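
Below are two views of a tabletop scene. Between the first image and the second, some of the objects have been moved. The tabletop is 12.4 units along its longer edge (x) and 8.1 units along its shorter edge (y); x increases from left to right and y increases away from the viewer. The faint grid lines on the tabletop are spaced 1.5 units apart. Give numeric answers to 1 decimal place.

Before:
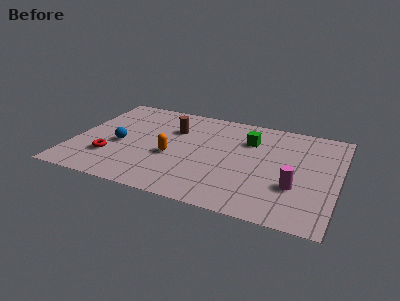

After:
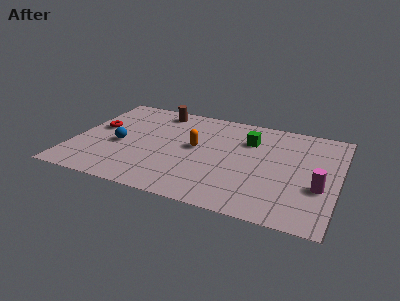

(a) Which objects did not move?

the green cube and the blue sphere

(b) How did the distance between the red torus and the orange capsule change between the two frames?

+1.7

They were about 3.0 units apart before and 4.7 after — 1.7 units further apart.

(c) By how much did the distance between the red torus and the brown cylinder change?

-0.7

Before: roughly 4.2 units apart; after: 3.5. That's 0.7 units closer together.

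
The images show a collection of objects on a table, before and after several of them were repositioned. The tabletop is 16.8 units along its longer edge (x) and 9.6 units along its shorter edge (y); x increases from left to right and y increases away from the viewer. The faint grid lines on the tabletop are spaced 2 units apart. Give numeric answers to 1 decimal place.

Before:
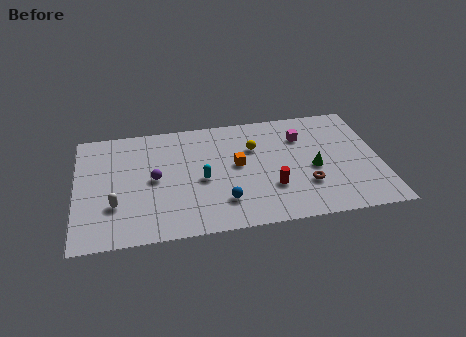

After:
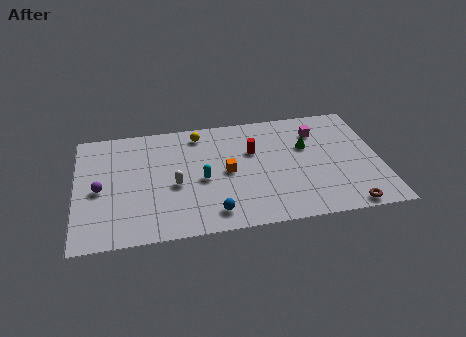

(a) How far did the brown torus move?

3.0

From (12.6, 2.9) to (14.7, 0.8), the brown torus covered √(2.1² + 2.1²) ≈ 3.0 units.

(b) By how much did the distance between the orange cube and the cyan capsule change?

-0.7

The distance was about 2.2 in the first image and 1.5 in the second, so they moved 0.7 units closer together.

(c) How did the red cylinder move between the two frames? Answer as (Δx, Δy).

(-0.9, 3.2)

The red cylinder was at about (10.7, 3.0) and moved to about (9.8, 6.2).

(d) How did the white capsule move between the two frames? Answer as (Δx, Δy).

(3.3, 1.1)

The white capsule started near (2.1, 3.0) and ended near (5.4, 4.1).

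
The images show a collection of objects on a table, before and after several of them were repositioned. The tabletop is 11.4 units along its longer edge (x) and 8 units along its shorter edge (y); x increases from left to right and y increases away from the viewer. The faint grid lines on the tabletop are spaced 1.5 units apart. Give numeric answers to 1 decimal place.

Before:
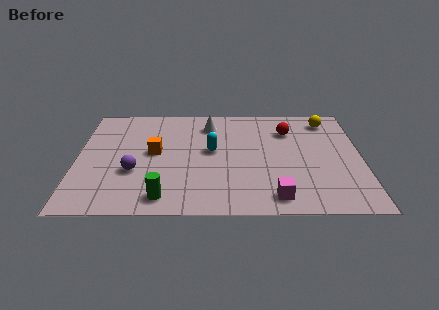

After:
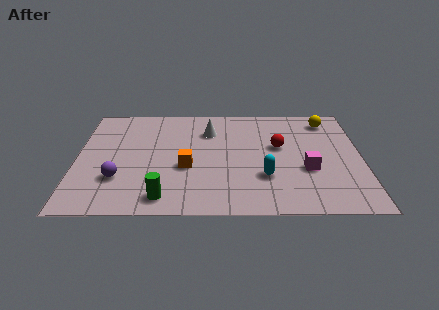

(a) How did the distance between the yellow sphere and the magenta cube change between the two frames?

-2.2

The distance was about 6.0 in the first image and 3.8 in the second, so they moved 2.2 units closer together.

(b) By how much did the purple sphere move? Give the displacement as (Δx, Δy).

(-0.6, -0.5)

From the two frames, the purple sphere sits at roughly (2.3, 2.9) before and (1.7, 2.4) after.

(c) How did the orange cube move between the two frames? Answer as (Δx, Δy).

(1.3, -1.1)

The orange cube started near (3.1, 4.3) and ended near (4.4, 3.2).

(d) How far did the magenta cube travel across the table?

2.3

The magenta cube was near (7.9, 1.1) before and (9.2, 3.0) after, so it travelled √(1.3² + 1.9²) ≈ 2.3 units.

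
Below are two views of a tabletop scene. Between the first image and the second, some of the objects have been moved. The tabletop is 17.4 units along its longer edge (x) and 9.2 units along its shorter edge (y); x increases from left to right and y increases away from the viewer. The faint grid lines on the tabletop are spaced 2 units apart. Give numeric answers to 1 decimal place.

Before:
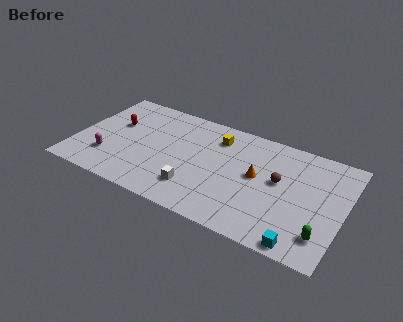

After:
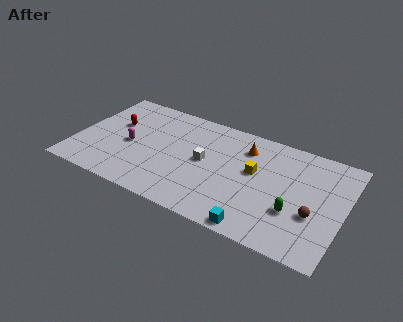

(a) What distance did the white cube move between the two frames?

2.6

The white cube moved from about (8.1, 2.2) to (8.4, 4.8), a distance of √(0.3² + 2.6²) ≈ 2.6.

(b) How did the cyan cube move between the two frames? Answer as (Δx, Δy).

(-2.8, 0.0)

From the two frames, the cyan cube sits at roughly (15.1, 0.8) before and (12.3, 0.8) after.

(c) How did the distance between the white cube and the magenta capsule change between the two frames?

-0.9

They were about 5.8 units apart before and 4.9 after — 0.9 units closer together.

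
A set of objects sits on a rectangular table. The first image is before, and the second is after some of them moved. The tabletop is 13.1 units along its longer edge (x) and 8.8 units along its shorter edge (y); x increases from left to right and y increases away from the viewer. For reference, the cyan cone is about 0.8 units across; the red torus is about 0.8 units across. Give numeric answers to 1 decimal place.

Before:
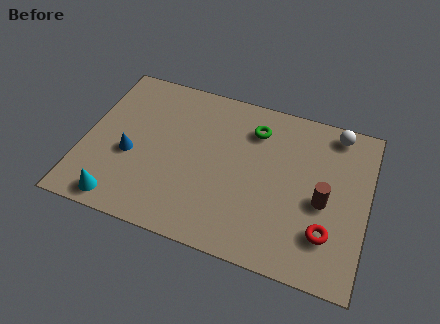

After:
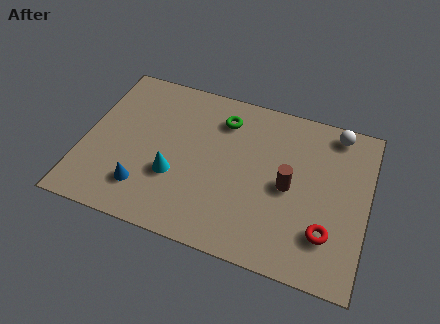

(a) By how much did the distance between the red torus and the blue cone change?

-0.9

They were about 9.3 units apart before and 8.4 after — 0.9 units closer together.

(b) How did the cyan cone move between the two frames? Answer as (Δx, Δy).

(2.3, 2.1)

From the two frames, the cyan cone sits at roughly (2.0, 1.0) before and (4.3, 3.1) after.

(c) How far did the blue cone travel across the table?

1.8

The blue cone was near (2.2, 3.6) before and (3.0, 2.0) after, so it travelled √(0.8² + 1.6²) ≈ 1.8 units.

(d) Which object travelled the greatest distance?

the cyan cone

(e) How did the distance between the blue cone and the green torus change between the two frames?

-0.5

Before: roughly 6.4 units apart; after: 5.9. That's 0.5 units closer together.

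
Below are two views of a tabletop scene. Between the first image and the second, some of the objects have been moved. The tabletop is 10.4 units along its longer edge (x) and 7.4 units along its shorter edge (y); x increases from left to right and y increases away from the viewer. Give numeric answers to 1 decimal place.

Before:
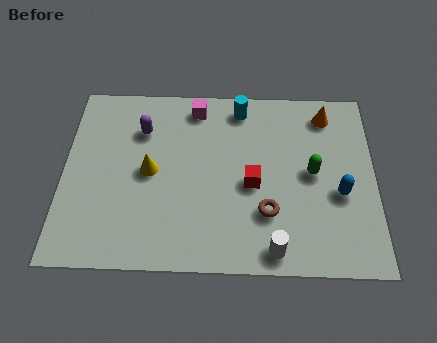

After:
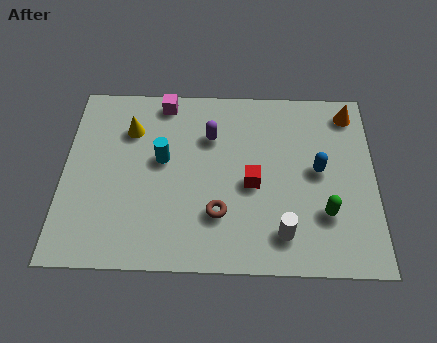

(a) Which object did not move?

the red cube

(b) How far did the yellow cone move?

1.8

The yellow cone was near (2.9, 3.7) before and (2.2, 5.4) after, so it travelled √(0.7² + 1.7²) ≈ 1.8 units.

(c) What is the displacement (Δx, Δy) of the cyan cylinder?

(-2.6, -2.2)

The cyan cylinder was at about (5.9, 6.4) and moved to about (3.3, 4.2).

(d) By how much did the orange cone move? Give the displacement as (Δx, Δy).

(0.8, 0.1)

The orange cone was at about (8.8, 6.2) and moved to about (9.6, 6.3).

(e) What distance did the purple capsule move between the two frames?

2.3

From (2.6, 5.4) to (4.9, 5.2), the purple capsule covered √(2.3² + 0.2²) ≈ 2.3 units.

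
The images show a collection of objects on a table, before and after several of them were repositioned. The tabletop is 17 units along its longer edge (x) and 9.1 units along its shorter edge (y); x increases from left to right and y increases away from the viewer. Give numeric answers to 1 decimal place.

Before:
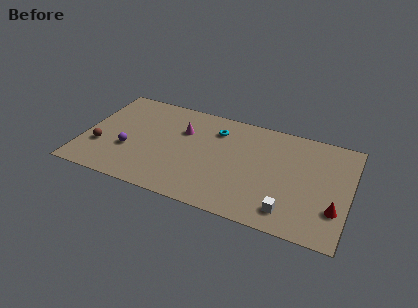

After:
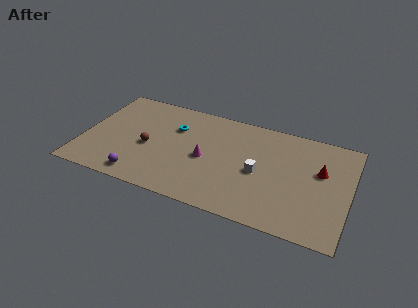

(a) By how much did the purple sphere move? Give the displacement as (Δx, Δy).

(1.0, -2.1)

From the two frames, the purple sphere sits at roughly (3.0, 3.3) before and (4.0, 1.2) after.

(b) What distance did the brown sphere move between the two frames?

3.2

The brown sphere moved from about (1.2, 3.0) to (4.2, 4.0), a distance of √(3.0² + 1.0²) ≈ 3.2.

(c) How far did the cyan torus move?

2.7

The cyan torus was near (8.3, 7.0) before and (5.7, 6.3) after, so it travelled √(2.6² + 0.7²) ≈ 2.7 units.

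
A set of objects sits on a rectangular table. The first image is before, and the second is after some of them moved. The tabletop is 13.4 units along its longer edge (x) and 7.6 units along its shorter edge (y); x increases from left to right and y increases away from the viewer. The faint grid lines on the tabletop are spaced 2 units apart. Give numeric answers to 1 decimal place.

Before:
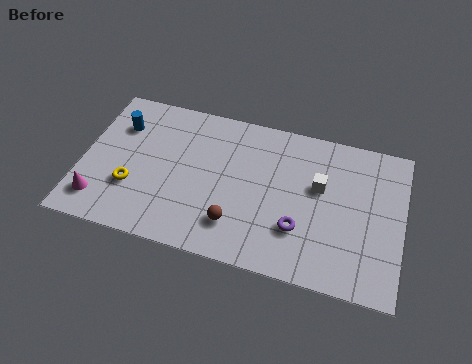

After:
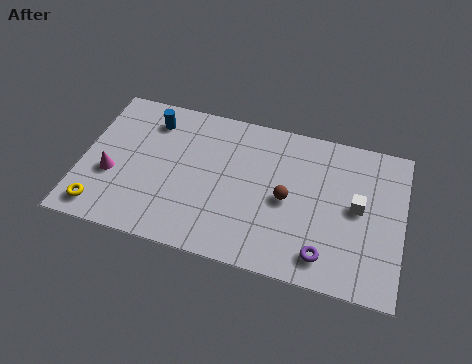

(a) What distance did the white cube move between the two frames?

1.7

The white cube was near (9.9, 4.6) before and (11.5, 4.0) after, so it travelled √(1.6² + 0.6²) ≈ 1.7 units.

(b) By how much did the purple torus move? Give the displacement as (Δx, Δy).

(1.1, -1.0)

From the two frames, the purple torus sits at roughly (9.2, 2.3) before and (10.3, 1.3) after.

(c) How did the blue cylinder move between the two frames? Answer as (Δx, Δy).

(1.3, 0.6)

From the two frames, the blue cylinder sits at roughly (1.4, 5.5) before and (2.7, 6.1) after.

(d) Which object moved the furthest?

the brown sphere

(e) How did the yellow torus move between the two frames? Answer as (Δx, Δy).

(-1.2, -1.4)

From the two frames, the yellow torus sits at roughly (2.2, 2.5) before and (1.0, 1.1) after.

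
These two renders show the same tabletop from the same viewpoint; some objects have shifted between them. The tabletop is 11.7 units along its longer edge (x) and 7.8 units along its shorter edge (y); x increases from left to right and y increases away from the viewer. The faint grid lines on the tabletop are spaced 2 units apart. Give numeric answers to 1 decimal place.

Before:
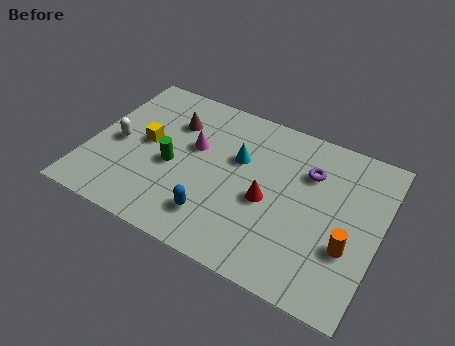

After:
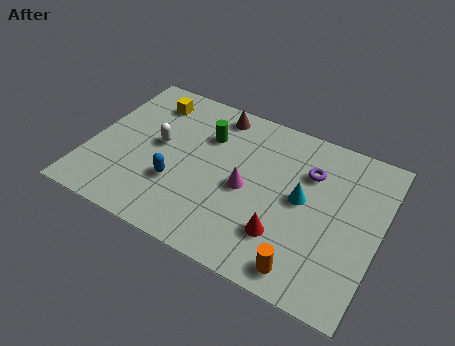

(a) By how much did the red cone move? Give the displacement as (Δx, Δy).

(0.8, -1.3)

The red cone was at about (7.3, 3.4) and moved to about (8.1, 2.1).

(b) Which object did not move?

the purple torus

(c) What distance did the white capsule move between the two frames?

1.7

From (1.1, 3.6) to (2.7, 4.2), the white capsule covered √(1.6² + 0.6²) ≈ 1.7 units.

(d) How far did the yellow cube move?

2.2

From (2.2, 4.1) to (2.0, 6.3), the yellow cube covered √(0.2² + 2.2²) ≈ 2.2 units.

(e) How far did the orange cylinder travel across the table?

2.3

The orange cylinder was near (10.6, 2.7) before and (9.1, 1.0) after, so it travelled √(1.5² + 1.7²) ≈ 2.3 units.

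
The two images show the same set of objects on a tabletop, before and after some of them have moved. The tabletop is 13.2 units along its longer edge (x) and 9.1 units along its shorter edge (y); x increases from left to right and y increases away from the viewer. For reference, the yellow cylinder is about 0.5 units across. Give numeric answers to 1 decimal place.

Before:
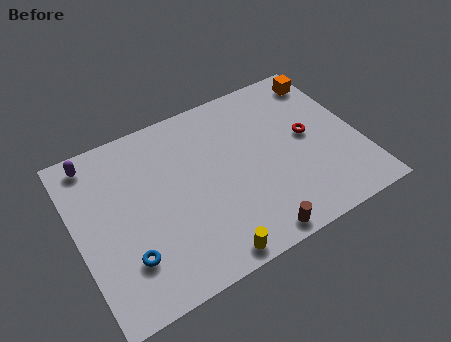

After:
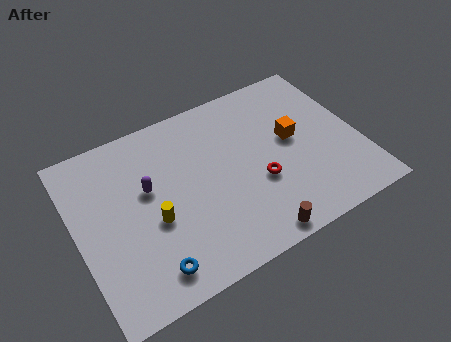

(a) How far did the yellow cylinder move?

3.6

The yellow cylinder moved from about (5.5, 0.8) to (3.4, 3.7), a distance of √(2.1² + 2.9²) ≈ 3.6.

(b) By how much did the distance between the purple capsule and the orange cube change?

-4.3

The distance was about 11.1 in the first image and 6.8 in the second, so they moved 4.3 units closer together.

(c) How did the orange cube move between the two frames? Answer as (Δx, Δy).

(-2.1, -2.7)

From the two frames, the orange cube sits at roughly (12.3, 7.7) before and (10.2, 5.0) after.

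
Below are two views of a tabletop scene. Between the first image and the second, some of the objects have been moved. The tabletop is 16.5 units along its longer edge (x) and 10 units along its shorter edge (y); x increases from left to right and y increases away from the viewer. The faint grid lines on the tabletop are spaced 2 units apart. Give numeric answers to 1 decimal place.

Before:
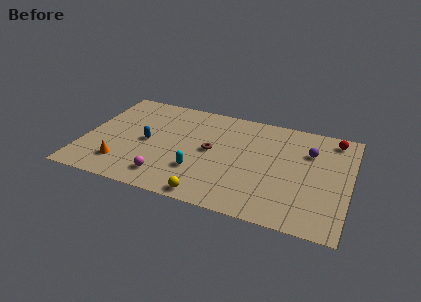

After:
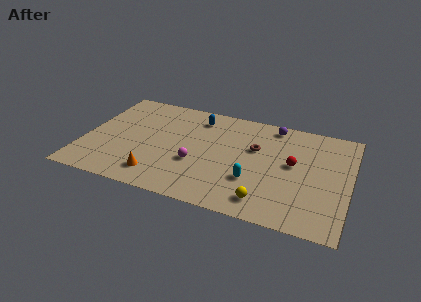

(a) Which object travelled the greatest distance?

the blue capsule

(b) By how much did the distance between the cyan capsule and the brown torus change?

+0.8

The distance was about 2.3 in the first image and 3.1 in the second, so they moved 0.8 units further apart.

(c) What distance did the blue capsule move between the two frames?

4.5

The blue capsule moved from about (3.9, 4.8) to (6.8, 8.2), a distance of √(2.9² + 3.4²) ≈ 4.5.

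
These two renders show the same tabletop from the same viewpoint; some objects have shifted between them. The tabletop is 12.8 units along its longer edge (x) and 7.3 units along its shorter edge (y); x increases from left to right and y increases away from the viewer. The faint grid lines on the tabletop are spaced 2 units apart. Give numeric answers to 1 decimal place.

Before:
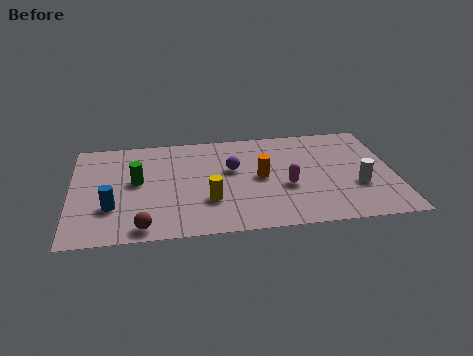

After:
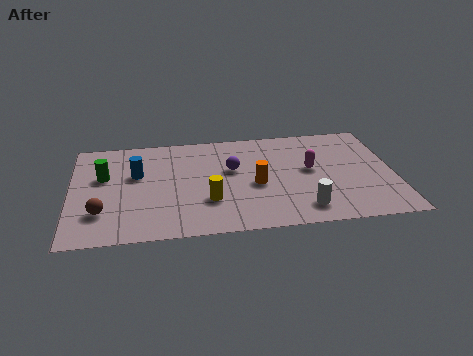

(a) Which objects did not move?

the purple sphere and the yellow cylinder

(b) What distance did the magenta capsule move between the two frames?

1.5

The magenta capsule moved from about (8.5, 2.9) to (9.5, 4.0), a distance of √(1.0² + 1.1²) ≈ 1.5.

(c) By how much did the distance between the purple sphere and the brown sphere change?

+0.6

Before: roughly 5.1 units apart; after: 5.7. That's 0.6 units further apart.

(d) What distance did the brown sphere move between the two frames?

2.0

The brown sphere was near (2.8, 0.8) before and (1.2, 2.0) after, so it travelled √(1.6² + 1.2²) ≈ 2.0 units.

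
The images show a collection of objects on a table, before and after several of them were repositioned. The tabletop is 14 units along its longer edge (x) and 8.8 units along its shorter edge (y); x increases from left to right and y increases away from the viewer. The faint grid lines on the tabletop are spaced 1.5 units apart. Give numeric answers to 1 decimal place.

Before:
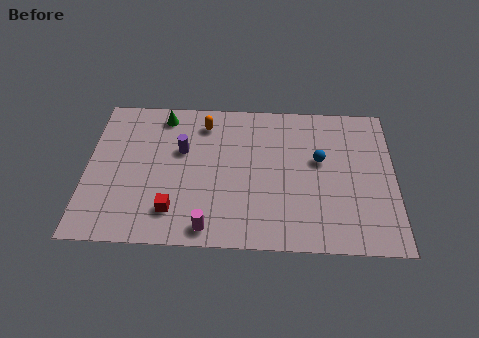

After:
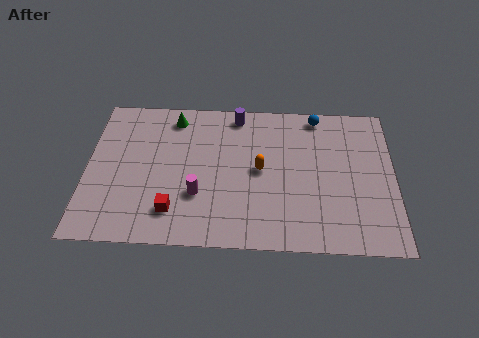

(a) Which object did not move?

the red cube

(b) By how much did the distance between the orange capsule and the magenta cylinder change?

-3.0

They were about 6.2 units apart before and 3.2 after — 3.0 units closer together.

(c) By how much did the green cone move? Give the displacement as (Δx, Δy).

(0.5, -0.1)

The green cone was at about (3.4, 7.6) and moved to about (3.9, 7.5).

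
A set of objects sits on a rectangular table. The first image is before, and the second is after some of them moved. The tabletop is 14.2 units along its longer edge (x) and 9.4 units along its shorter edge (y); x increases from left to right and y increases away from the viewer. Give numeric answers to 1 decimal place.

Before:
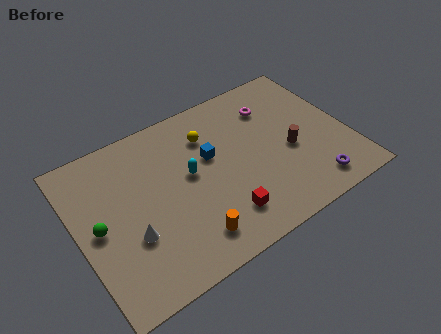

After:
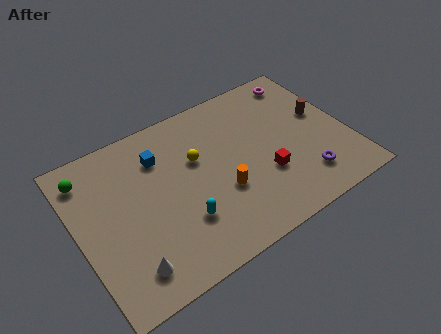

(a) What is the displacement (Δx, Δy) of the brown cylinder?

(2.0, 1.4)

The brown cylinder started near (11.1, 4.0) and ended near (13.1, 5.4).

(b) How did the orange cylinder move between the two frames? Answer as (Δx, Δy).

(2.0, 1.7)

From the two frames, the orange cylinder sits at roughly (5.3, 1.7) before and (7.3, 3.4) after.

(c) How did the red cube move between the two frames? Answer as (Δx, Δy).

(2.5, 1.2)

The red cube was at about (7.1, 2.0) and moved to about (9.6, 3.2).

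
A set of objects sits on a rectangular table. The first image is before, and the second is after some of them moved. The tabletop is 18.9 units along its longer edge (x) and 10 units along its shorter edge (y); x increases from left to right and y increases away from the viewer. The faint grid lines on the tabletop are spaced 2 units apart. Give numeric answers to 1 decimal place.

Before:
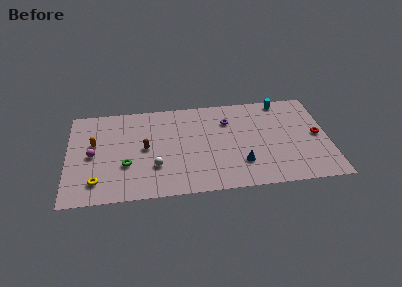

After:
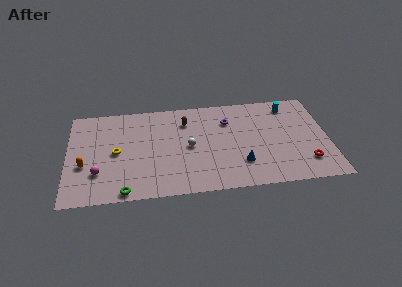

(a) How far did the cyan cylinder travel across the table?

0.8

From (15.7, 9.0) to (16.2, 8.4), the cyan cylinder covered √(0.5² + 0.6²) ≈ 0.8 units.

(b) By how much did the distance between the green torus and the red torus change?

-0.8

They were about 14.0 units apart before and 13.2 after — 0.8 units closer together.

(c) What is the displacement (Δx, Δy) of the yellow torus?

(1.4, 2.9)

From the two frames, the yellow torus sits at roughly (2.1, 2.0) before and (3.5, 4.9) after.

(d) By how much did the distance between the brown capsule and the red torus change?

-2.4

Before: roughly 12.5 units apart; after: 10.1. That's 2.4 units closer together.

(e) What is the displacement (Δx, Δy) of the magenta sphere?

(0.4, -1.9)

The magenta sphere started near (1.8, 4.8) and ended near (2.2, 2.9).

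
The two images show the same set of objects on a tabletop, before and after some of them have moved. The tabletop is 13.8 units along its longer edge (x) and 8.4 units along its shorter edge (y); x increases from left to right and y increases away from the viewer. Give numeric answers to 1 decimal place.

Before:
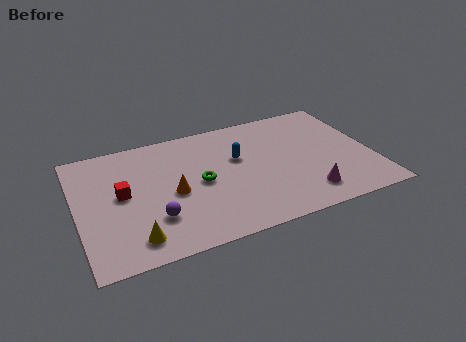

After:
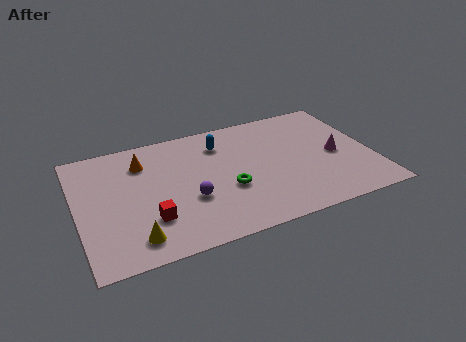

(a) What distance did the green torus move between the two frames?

1.5

The green torus moved from about (5.7, 4.1) to (6.9, 3.2), a distance of √(1.2² + 0.9²) ≈ 1.5.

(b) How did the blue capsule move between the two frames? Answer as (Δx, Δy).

(-0.7, 1.3)

The blue capsule started near (7.6, 5.2) and ended near (6.9, 6.5).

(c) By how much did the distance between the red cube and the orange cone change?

+1.6

Before: roughly 2.4 units apart; after: 4.0. That's 1.6 units further apart.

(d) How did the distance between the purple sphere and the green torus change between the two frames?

-1.1

The distance was about 2.9 in the first image and 1.8 in the second, so they moved 1.1 units closer together.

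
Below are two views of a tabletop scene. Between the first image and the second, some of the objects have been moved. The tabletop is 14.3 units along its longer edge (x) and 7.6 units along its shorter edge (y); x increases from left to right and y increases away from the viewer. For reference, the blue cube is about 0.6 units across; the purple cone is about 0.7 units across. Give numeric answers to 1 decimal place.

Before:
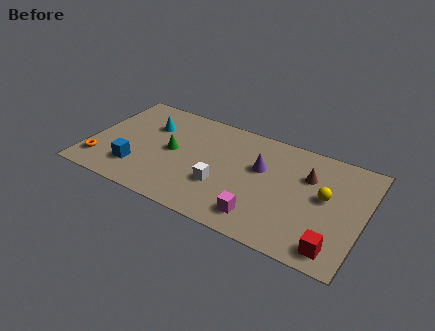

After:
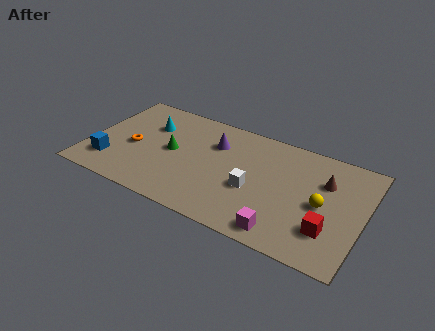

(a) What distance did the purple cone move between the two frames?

2.6

From (8.9, 4.7) to (6.4, 5.4), the purple cone covered √(2.5² + 0.7²) ≈ 2.6 units.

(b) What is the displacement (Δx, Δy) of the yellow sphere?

(-0.1, -0.6)

From the two frames, the yellow sphere sits at roughly (12.3, 4.2) before and (12.2, 3.6) after.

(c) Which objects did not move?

the green cone and the cyan cone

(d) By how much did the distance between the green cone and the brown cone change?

+0.9

Before: roughly 7.1 units apart; after: 8.0. That's 0.9 units further apart.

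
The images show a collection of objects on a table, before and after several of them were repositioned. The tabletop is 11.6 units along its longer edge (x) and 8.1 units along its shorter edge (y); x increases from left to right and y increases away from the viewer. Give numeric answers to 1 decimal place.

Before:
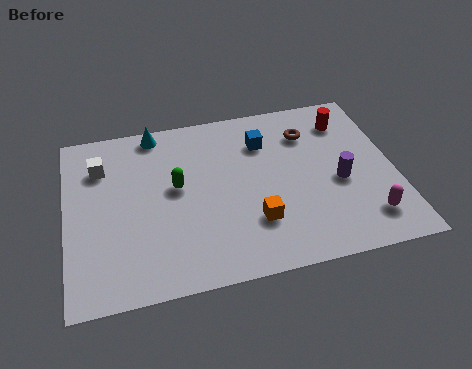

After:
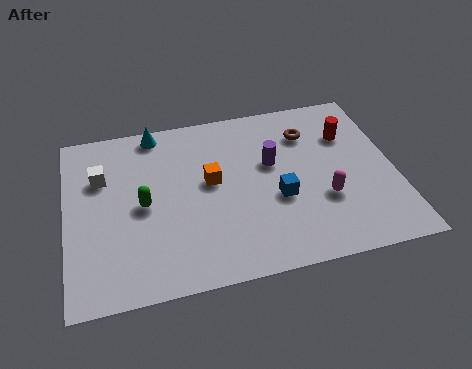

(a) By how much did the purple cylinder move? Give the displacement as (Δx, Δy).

(-2.3, 1.4)

The purple cylinder was at about (9.6, 3.5) and moved to about (7.3, 4.9).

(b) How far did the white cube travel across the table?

0.5

From (1.3, 6.0) to (1.3, 5.5), the white cube covered √(0.0² + 0.5²) ≈ 0.5 units.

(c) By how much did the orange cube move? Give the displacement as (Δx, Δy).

(-1.4, 2.2)

From the two frames, the orange cube sits at roughly (6.5, 2.3) before and (5.1, 4.5) after.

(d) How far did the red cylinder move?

0.7

The red cylinder was near (10.1, 6.4) before and (10.1, 5.7) after, so it travelled √(0.0² + 0.7²) ≈ 0.7 units.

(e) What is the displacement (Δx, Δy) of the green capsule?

(-1.2, -0.6)

The green capsule was at about (3.9, 4.5) and moved to about (2.7, 3.9).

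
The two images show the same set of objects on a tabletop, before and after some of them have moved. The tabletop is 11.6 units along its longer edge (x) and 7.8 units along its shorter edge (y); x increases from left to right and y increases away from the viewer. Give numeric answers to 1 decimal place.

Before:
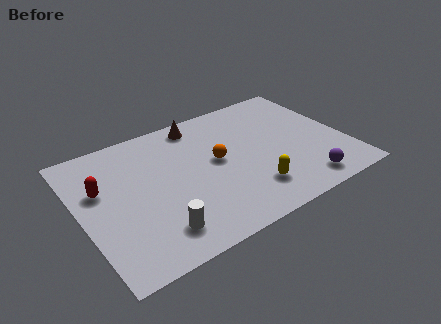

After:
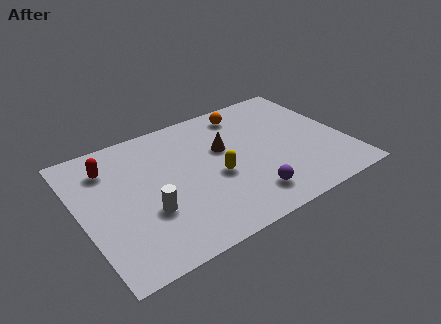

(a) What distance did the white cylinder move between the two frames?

1.2

The white cylinder was near (2.9, 1.5) before and (2.7, 2.7) after, so it travelled √(0.2² + 1.2²) ≈ 1.2 units.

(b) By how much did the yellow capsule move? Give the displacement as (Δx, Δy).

(-1.3, 1.5)

From the two frames, the yellow capsule sits at roughly (7.1, 1.8) before and (5.8, 3.3) after.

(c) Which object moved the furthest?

the orange sphere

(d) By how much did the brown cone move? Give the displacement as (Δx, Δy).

(0.8, -2.0)

From the two frames, the brown cone sits at roughly (5.6, 6.8) before and (6.4, 4.8) after.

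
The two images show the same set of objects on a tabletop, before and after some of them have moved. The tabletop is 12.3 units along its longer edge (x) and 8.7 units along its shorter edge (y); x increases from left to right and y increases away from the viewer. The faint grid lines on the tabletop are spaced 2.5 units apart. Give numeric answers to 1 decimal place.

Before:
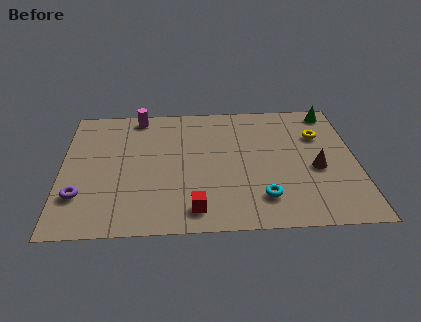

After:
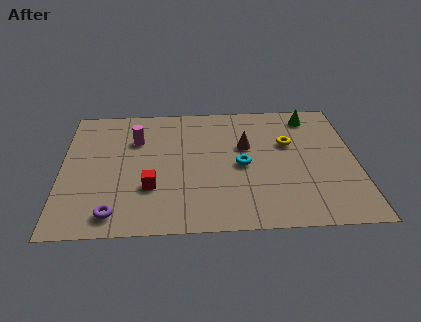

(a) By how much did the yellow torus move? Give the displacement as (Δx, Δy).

(-1.3, -0.5)

The yellow torus was at about (10.8, 6.0) and moved to about (9.5, 5.5).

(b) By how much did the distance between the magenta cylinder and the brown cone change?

-3.8

They were about 8.5 units apart before and 4.7 after — 3.8 units closer together.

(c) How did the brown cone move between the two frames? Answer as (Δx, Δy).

(-2.9, 1.7)

From the two frames, the brown cone sits at roughly (10.6, 3.7) before and (7.7, 5.4) after.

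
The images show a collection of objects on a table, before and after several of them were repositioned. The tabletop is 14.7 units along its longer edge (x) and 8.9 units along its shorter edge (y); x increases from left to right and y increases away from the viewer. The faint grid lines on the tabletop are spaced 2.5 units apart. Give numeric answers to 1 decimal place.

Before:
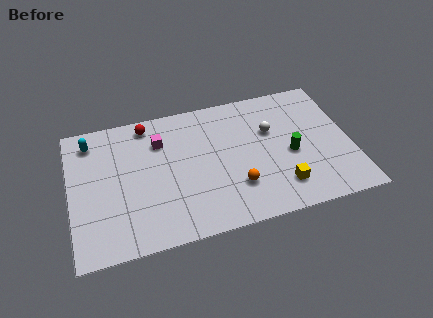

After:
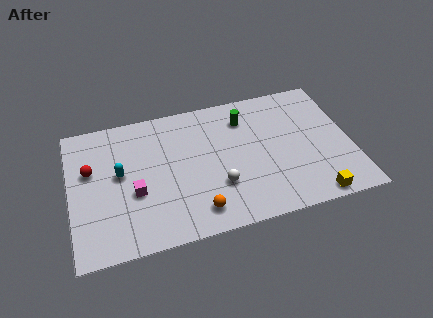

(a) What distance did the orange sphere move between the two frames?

2.3

The orange sphere moved from about (8.5, 2.5) to (6.4, 1.5), a distance of √(2.1² + 1.0²) ≈ 2.3.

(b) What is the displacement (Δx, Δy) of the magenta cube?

(-1.5, -3.0)

From the two frames, the magenta cube sits at roughly (4.8, 6.5) before and (3.3, 3.5) after.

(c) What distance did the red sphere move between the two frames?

3.9

The red sphere was near (4.2, 7.8) before and (1.1, 5.5) after, so it travelled √(3.1² + 2.3²) ≈ 3.9 units.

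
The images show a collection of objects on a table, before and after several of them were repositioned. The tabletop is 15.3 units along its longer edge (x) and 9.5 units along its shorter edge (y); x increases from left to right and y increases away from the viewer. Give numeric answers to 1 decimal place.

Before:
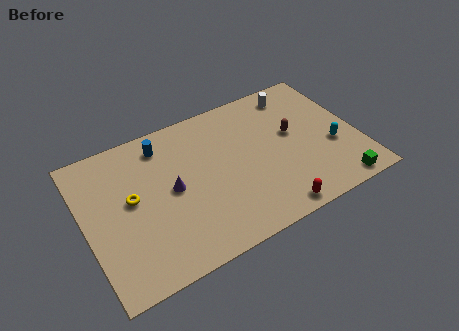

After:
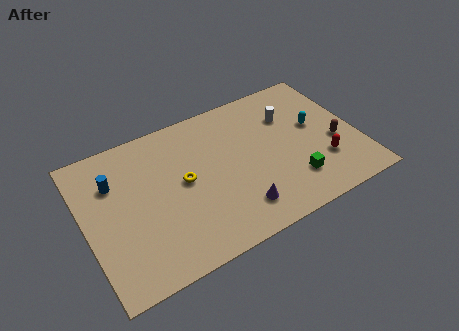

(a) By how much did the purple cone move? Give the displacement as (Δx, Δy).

(3.3, -2.9)

From the two frames, the purple cone sits at roughly (4.8, 4.8) before and (8.1, 1.9) after.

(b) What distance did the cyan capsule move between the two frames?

1.9

From (13.8, 3.6) to (13.1, 5.4), the cyan capsule covered √(0.7² + 1.8²) ≈ 1.9 units.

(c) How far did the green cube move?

2.7

From (13.6, 0.9) to (11.3, 2.3), the green cube covered √(2.3² + 1.4²) ≈ 2.7 units.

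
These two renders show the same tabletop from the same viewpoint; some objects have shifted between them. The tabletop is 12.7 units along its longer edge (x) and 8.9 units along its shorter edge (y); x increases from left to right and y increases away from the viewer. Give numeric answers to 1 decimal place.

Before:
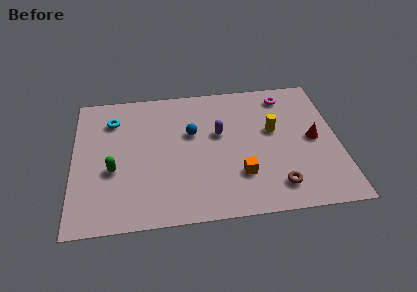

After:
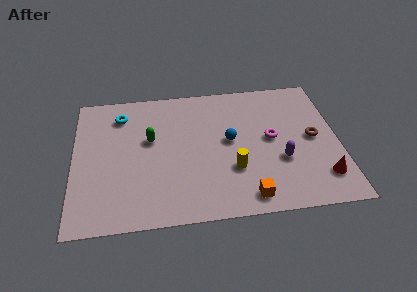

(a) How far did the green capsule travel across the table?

2.5

The green capsule moved from about (1.9, 3.5) to (3.7, 5.3), a distance of √(1.8² + 1.8²) ≈ 2.5.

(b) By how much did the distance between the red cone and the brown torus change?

-0.8

They were about 3.4 units apart before and 2.6 after — 0.8 units closer together.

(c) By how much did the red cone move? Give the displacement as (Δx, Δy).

(0.3, -2.5)

The red cone started near (11.5, 4.4) and ended near (11.8, 1.9).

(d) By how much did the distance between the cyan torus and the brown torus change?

+0.3

The distance was about 9.3 in the first image and 9.6 in the second, so they moved 0.3 units further apart.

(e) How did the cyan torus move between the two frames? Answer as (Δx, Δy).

(0.4, 0.3)

The cyan torus started near (1.9, 6.8) and ended near (2.3, 7.1).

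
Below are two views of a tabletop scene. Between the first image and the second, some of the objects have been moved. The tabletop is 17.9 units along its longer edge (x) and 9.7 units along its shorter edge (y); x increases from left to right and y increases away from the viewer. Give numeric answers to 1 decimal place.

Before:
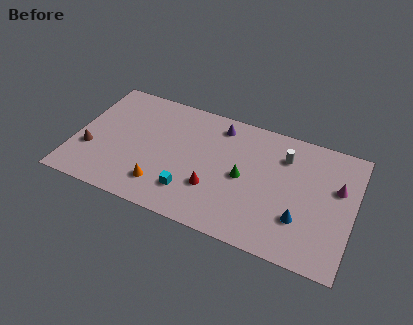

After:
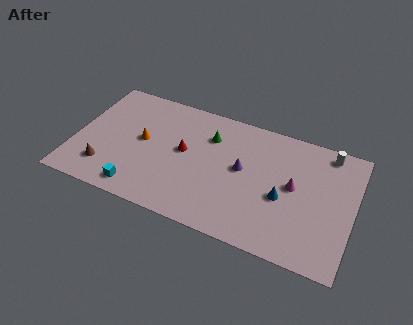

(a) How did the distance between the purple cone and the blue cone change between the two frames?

-4.8

They were about 7.8 units apart before and 3.0 after — 4.8 units closer together.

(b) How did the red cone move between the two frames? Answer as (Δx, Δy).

(-2.1, 2.2)

The red cone started near (9.1, 3.1) and ended near (7.0, 5.3).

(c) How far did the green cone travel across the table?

3.4

The green cone was near (10.9, 4.7) before and (8.5, 7.1) after, so it travelled √(2.4² + 2.4²) ≈ 3.4 units.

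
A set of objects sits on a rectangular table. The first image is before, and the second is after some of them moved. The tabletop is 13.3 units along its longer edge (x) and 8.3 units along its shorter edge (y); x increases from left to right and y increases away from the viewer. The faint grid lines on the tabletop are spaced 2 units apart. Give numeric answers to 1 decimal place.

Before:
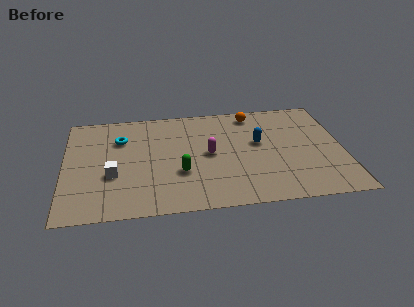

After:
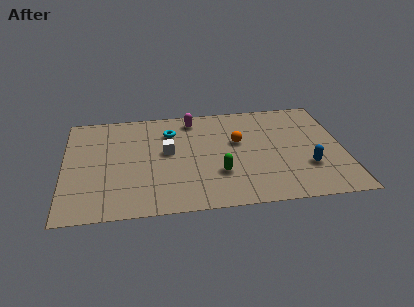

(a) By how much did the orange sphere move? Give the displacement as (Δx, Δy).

(-0.8, -2.2)

The orange sphere was at about (9.1, 7.2) and moved to about (8.3, 5.0).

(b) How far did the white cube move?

3.0

From (2.3, 3.1) to (4.9, 4.6), the white cube covered √(2.6² + 1.5²) ≈ 3.0 units.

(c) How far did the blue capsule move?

3.1

From (9.3, 4.8) to (11.5, 2.6), the blue capsule covered √(2.2² + 2.2²) ≈ 3.1 units.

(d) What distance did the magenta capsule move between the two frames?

3.0

From (6.9, 4.2) to (6.2, 7.1), the magenta capsule covered √(0.7² + 2.9²) ≈ 3.0 units.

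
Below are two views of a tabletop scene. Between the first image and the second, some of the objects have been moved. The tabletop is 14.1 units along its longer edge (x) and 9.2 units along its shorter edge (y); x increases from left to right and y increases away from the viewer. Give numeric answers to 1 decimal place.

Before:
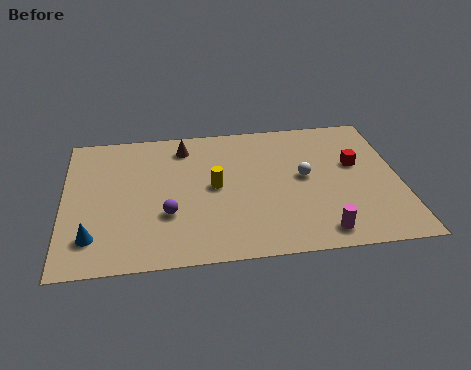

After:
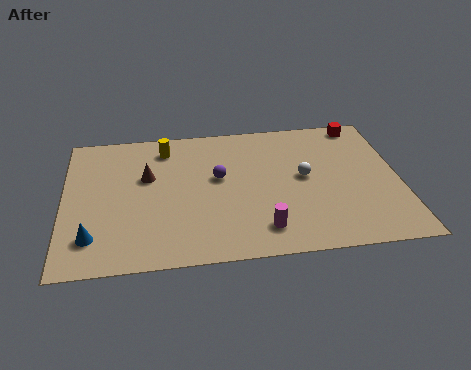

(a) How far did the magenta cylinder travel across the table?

2.5

From (10.6, 1.2) to (8.2, 1.7), the magenta cylinder covered √(2.4² + 0.5²) ≈ 2.5 units.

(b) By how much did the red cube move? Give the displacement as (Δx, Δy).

(0.4, 2.8)

The red cube started near (12.3, 5.5) and ended near (12.7, 8.3).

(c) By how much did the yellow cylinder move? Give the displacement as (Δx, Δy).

(-2.0, 2.9)

The yellow cylinder started near (6.3, 4.7) and ended near (4.3, 7.6).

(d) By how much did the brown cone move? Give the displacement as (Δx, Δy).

(-1.6, -1.9)

The brown cone started near (5.1, 7.6) and ended near (3.5, 5.7).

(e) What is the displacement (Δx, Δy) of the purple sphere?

(2.2, 2.2)

The purple sphere started near (4.3, 3.1) and ended near (6.5, 5.3).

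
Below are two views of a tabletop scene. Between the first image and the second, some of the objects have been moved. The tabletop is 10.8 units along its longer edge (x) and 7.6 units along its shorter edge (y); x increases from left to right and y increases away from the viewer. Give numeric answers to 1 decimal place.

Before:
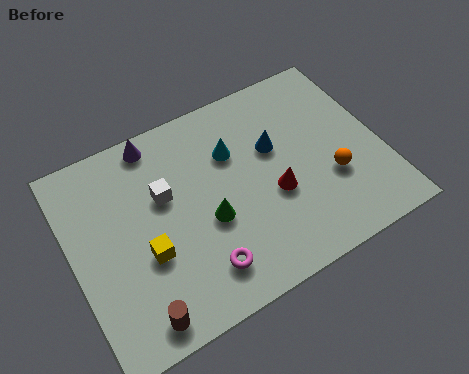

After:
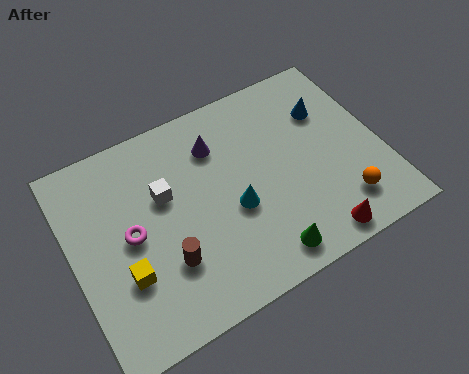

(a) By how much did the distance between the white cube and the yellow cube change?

+0.8

They were about 2.0 units apart before and 2.8 after — 0.8 units further apart.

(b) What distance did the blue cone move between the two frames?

2.1

The blue cone moved from about (7.2, 4.7) to (9.2, 5.3), a distance of √(2.0² + 0.6²) ≈ 2.1.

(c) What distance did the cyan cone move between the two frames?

2.1

The cyan cone moved from about (5.8, 5.2) to (5.5, 3.1), a distance of √(0.3² + 2.1²) ≈ 2.1.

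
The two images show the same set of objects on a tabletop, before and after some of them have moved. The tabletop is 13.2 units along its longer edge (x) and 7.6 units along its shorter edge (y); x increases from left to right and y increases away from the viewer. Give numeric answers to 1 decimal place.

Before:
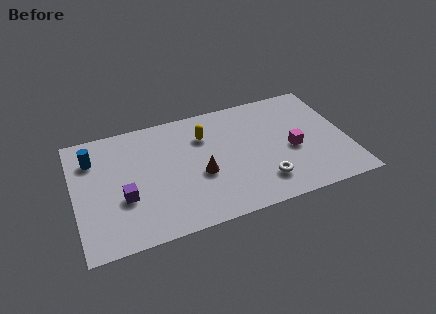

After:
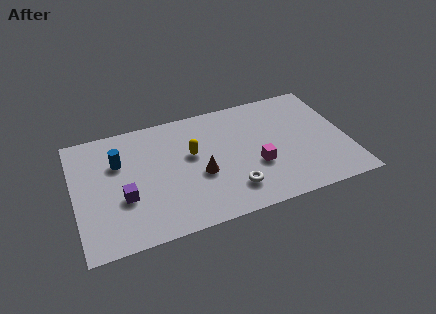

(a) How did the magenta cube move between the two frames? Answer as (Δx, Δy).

(-1.8, -0.5)

The magenta cube was at about (10.5, 3.3) and moved to about (8.7, 2.8).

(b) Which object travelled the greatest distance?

the magenta cube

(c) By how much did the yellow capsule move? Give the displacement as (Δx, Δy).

(-0.7, -1.0)

From the two frames, the yellow capsule sits at roughly (6.4, 5.5) before and (5.7, 4.5) after.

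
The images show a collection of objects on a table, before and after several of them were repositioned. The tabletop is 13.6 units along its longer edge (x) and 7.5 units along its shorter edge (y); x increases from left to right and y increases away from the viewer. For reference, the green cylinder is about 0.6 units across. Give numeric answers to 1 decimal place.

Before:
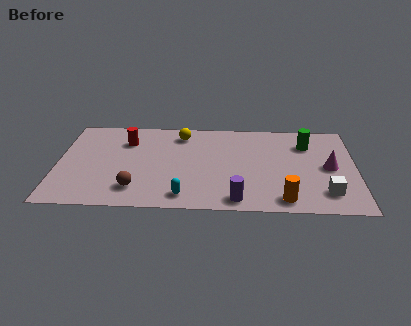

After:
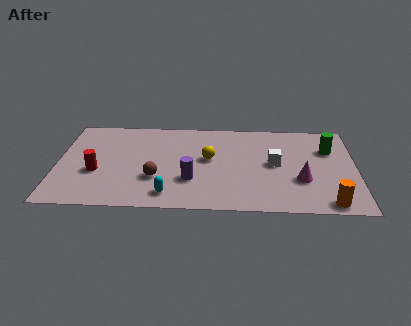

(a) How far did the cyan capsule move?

0.7

From (5.8, 1.1) to (5.1, 1.2), the cyan capsule covered √(0.7² + 0.1²) ≈ 0.7 units.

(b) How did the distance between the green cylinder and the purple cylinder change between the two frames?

+1.2

Before: roughly 5.7 units apart; after: 6.9. That's 1.2 units further apart.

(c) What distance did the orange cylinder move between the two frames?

2.0

From (10.3, 1.0) to (12.3, 0.8), the orange cylinder covered √(2.0² + 0.2²) ≈ 2.0 units.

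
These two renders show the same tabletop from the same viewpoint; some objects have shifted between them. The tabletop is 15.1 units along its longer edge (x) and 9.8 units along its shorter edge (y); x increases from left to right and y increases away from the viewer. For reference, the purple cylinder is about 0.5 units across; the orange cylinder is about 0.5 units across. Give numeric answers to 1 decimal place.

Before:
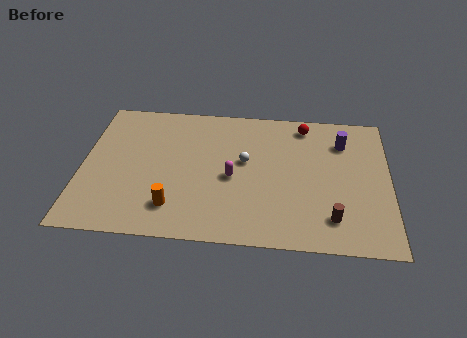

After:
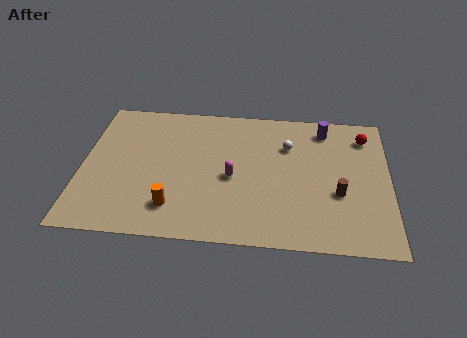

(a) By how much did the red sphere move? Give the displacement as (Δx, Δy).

(3.0, -0.6)

The red sphere was at about (10.9, 8.5) and moved to about (13.9, 7.9).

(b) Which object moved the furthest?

the red sphere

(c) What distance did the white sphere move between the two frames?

2.5

The white sphere moved from about (8.0, 5.6) to (10.1, 6.9), a distance of √(2.1² + 1.3²) ≈ 2.5.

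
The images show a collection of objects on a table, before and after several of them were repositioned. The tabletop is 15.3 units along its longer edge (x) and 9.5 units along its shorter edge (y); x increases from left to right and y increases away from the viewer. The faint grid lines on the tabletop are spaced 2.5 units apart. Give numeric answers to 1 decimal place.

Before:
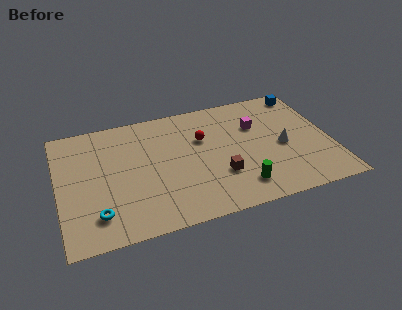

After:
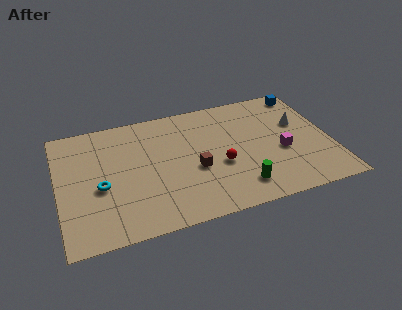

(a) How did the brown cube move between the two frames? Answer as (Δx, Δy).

(-1.3, 0.9)

The brown cube started near (8.9, 3.0) and ended near (7.6, 3.9).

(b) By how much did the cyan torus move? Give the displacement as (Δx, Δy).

(0.3, 2.0)

The cyan torus was at about (2.0, 2.0) and moved to about (2.3, 4.0).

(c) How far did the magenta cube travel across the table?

2.8

The magenta cube was near (11.3, 6.4) before and (12.5, 3.9) after, so it travelled √(1.2² + 2.5²) ≈ 2.8 units.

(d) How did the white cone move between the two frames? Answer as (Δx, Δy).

(1.1, 1.6)

The white cone started near (12.6, 4.3) and ended near (13.7, 5.9).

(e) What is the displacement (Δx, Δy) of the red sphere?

(0.8, -2.4)

The red sphere started near (8.2, 6.2) and ended near (9.0, 3.8).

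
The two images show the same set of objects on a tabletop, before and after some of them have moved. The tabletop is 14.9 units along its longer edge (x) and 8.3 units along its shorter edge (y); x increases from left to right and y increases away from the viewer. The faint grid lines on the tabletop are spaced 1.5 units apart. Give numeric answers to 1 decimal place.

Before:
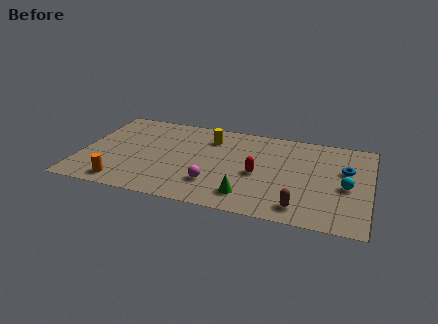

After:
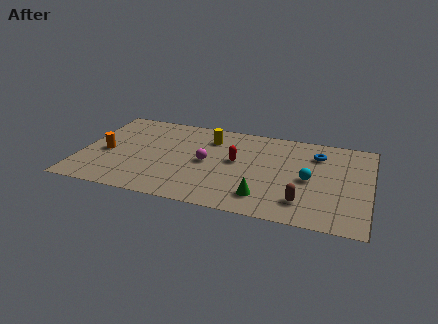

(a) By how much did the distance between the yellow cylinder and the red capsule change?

-1.5

Before: roughly 3.8 units apart; after: 2.3. That's 1.5 units closer together.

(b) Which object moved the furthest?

the orange cylinder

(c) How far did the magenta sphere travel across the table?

2.0

The magenta sphere was near (7.0, 2.2) before and (6.5, 4.1) after, so it travelled √(0.5² + 1.9²) ≈ 2.0 units.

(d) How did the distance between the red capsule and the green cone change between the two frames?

+1.2

They were about 2.1 units apart before and 3.3 after — 1.2 units further apart.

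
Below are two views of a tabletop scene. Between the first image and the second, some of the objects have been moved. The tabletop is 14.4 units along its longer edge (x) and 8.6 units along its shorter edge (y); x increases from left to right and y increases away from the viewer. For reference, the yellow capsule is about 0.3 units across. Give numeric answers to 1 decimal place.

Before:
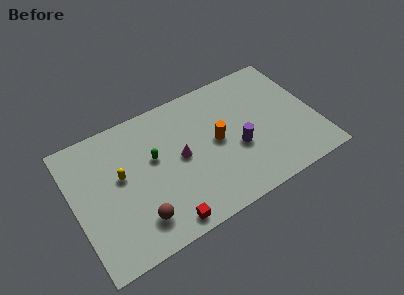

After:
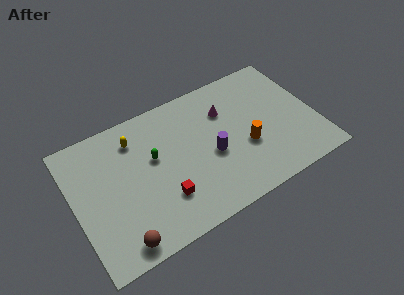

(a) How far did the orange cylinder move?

1.9

The orange cylinder moved from about (8.5, 4.4) to (10.1, 3.3), a distance of √(1.6² + 1.1²) ≈ 1.9.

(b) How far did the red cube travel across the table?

1.5

The red cube moved from about (4.8, 0.9) to (5.0, 2.4), a distance of √(0.2² + 1.5²) ≈ 1.5.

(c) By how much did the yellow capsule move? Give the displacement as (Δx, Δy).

(1.1, 1.9)

The yellow capsule started near (2.8, 4.9) and ended near (3.9, 6.8).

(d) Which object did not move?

the green capsule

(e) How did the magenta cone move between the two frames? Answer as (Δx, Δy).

(3.0, 1.7)

From the two frames, the magenta cone sits at roughly (6.3, 4.4) before and (9.3, 6.1) after.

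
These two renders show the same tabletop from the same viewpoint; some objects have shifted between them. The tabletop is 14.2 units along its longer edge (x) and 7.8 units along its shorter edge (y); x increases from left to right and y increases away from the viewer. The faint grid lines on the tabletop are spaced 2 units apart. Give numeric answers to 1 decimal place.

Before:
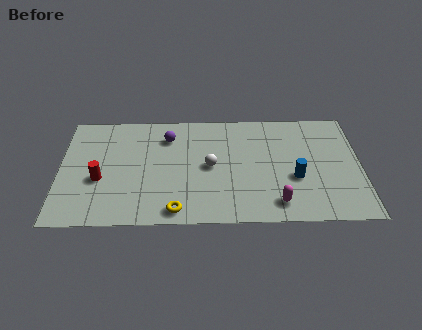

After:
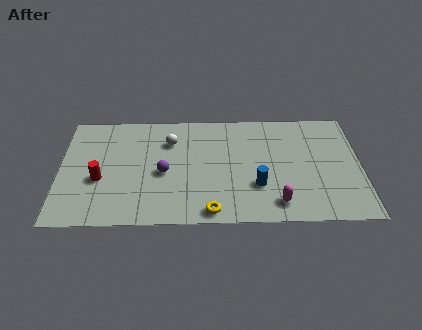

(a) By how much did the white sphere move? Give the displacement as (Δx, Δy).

(-1.9, 1.8)

The white sphere started near (7.1, 3.9) and ended near (5.2, 5.7).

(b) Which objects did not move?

the magenta capsule and the red cylinder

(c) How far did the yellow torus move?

1.6

From (5.5, 0.9) to (7.1, 0.8), the yellow torus covered √(1.6² + 0.1²) ≈ 1.6 units.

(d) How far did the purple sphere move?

2.5

The purple sphere was near (5.1, 6.0) before and (4.9, 3.5) after, so it travelled √(0.2² + 2.5²) ≈ 2.5 units.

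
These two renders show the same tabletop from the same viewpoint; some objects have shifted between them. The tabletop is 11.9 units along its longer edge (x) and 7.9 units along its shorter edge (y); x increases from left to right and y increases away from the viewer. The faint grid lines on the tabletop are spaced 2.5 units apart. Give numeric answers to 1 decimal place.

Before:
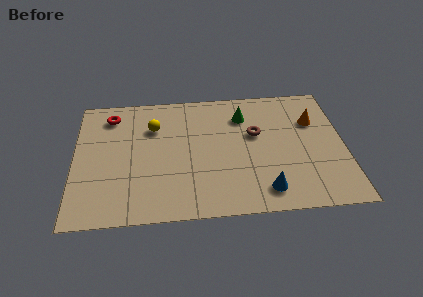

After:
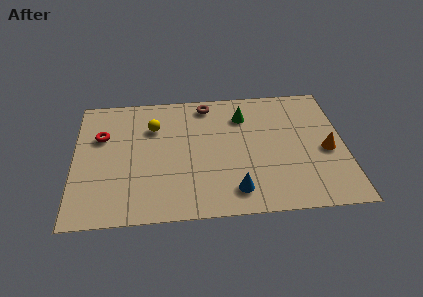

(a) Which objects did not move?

the yellow sphere and the green cone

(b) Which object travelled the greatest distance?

the brown torus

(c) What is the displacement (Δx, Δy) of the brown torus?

(-2.1, 2.1)

From the two frames, the brown torus sits at roughly (8.0, 4.8) before and (5.9, 6.9) after.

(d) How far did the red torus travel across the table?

1.4

The red torus moved from about (1.6, 6.5) to (1.2, 5.2), a distance of √(0.4² + 1.3²) ≈ 1.4.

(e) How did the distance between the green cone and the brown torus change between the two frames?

+0.5

They were about 1.3 units apart before and 1.8 after — 0.5 units further apart.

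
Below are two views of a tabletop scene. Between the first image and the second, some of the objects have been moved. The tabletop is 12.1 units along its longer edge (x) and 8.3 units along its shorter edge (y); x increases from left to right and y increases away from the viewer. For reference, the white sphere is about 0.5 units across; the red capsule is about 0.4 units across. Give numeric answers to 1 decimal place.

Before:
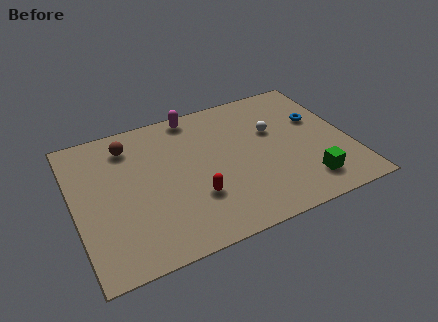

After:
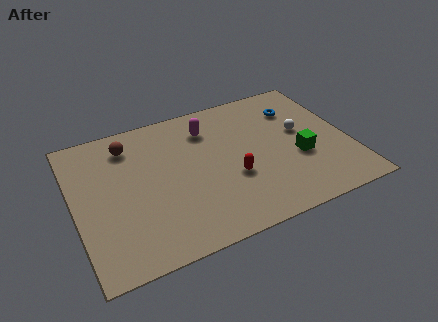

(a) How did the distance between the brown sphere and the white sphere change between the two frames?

+1.3

The distance was about 6.5 in the first image and 7.8 in the second, so they moved 1.3 units further apart.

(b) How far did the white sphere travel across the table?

1.3

The white sphere was near (8.9, 5.2) before and (10.1, 4.7) after, so it travelled √(1.2² + 0.5²) ≈ 1.3 units.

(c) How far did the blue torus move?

1.3

The blue torus was near (10.9, 5.2) before and (10.1, 6.2) after, so it travelled √(0.8² + 1.0²) ≈ 1.3 units.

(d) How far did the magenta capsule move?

1.2

The magenta capsule moved from about (5.6, 7.5) to (6.1, 6.4), a distance of √(0.5² + 1.1²) ≈ 1.2.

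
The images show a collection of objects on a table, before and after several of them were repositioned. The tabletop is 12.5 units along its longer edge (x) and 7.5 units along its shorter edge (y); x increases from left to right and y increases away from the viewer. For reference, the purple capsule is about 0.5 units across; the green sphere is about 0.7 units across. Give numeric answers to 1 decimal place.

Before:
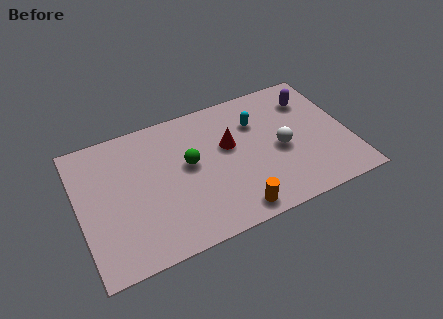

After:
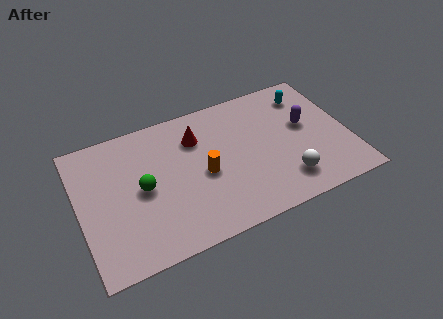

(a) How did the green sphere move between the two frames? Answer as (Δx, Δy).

(-2.2, -0.5)

From the two frames, the green sphere sits at roughly (5.1, 4.2) before and (2.9, 3.7) after.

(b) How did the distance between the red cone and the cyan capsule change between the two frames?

+3.7

Before: roughly 1.6 units apart; after: 5.3. That's 3.7 units further apart.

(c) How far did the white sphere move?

1.8

The white sphere moved from about (9.3, 3.4) to (9.3, 1.6), a distance of √(0.0² + 1.8²) ≈ 1.8.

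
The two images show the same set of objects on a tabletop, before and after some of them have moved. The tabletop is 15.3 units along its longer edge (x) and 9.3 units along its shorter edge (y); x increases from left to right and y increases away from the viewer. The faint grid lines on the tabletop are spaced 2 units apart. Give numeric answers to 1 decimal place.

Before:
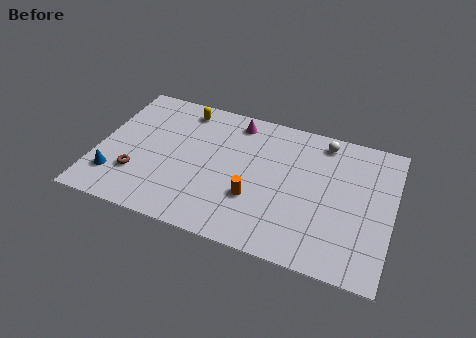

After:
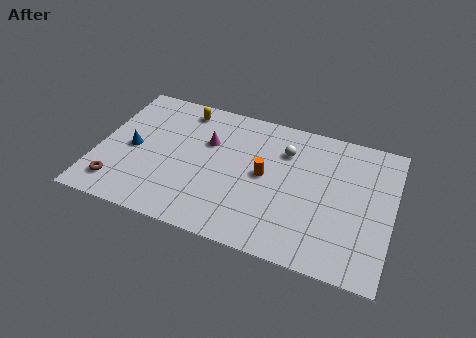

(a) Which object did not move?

the yellow capsule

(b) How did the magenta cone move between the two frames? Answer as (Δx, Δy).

(-1.3, -1.9)

The magenta cone started near (6.9, 8.0) and ended near (5.6, 6.1).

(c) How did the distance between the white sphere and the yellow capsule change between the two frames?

-1.8

The distance was about 7.4 in the first image and 5.6 in the second, so they moved 1.8 units closer together.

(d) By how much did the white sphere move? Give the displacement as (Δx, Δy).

(-1.9, -1.3)

From the two frames, the white sphere sits at roughly (11.5, 8.1) before and (9.6, 6.8) after.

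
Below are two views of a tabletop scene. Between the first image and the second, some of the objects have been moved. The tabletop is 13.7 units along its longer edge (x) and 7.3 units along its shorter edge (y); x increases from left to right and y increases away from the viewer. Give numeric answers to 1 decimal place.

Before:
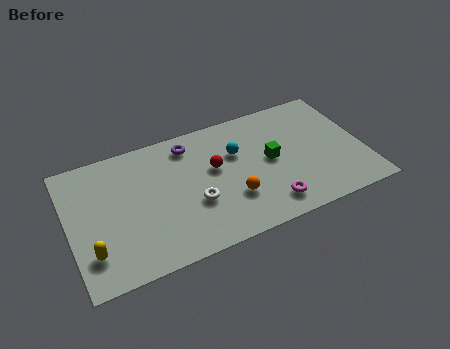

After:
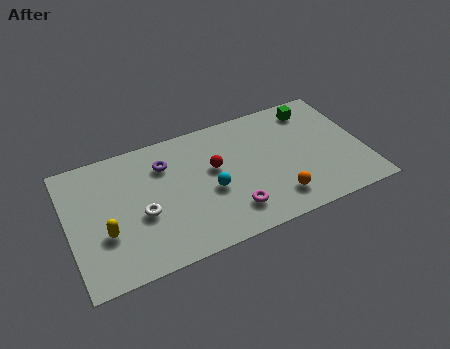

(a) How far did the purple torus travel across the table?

1.4

From (5.8, 6.1) to (4.6, 5.4), the purple torus covered √(1.2² + 0.7²) ≈ 1.4 units.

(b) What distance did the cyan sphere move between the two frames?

2.2

From (7.9, 4.8) to (6.5, 3.1), the cyan sphere covered √(1.4² + 1.7²) ≈ 2.2 units.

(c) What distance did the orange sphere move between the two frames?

2.2

From (7.4, 2.3) to (9.4, 1.5), the orange sphere covered √(2.0² + 0.8²) ≈ 2.2 units.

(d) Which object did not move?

the red sphere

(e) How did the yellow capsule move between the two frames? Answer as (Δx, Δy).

(0.7, 0.8)

From the two frames, the yellow capsule sits at roughly (0.9, 1.8) before and (1.6, 2.6) after.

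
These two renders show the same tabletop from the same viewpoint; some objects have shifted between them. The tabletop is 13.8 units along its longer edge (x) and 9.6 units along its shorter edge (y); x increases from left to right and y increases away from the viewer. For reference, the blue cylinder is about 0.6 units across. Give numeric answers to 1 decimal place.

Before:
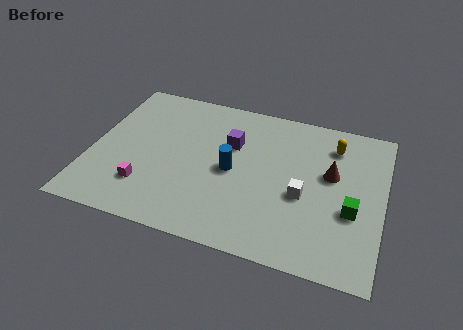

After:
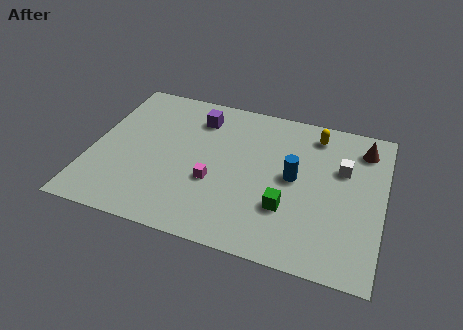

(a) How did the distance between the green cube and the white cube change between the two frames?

+1.7

Before: roughly 2.3 units apart; after: 4.0. That's 1.7 units further apart.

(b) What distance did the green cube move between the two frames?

3.1

The green cube moved from about (12.4, 3.7) to (9.4, 3.0), a distance of √(3.0² + 0.7²) ≈ 3.1.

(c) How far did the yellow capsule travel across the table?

1.0

The yellow capsule was near (11.3, 7.6) before and (10.4, 8.1) after, so it travelled √(0.9² + 0.5²) ≈ 1.0 units.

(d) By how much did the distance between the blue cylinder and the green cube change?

-3.8

Before: roughly 5.8 units apart; after: 2.0. That's 3.8 units closer together.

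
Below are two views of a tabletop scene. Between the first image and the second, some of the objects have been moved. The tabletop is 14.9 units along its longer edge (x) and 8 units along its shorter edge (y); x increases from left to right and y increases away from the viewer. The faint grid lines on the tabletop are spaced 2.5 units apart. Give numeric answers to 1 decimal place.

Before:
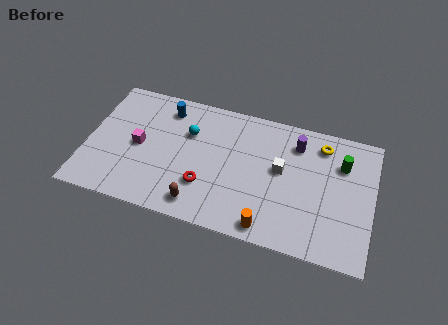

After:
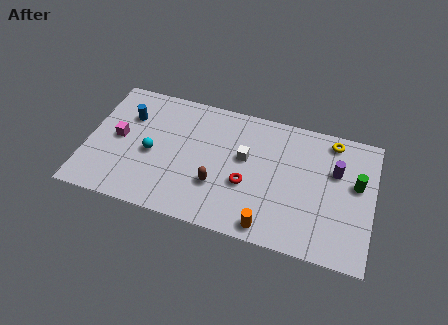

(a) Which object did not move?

the orange cylinder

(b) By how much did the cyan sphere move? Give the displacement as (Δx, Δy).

(-1.8, -1.8)

The cyan sphere started near (5.2, 5.4) and ended near (3.4, 3.6).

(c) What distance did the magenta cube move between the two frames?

1.1

The magenta cube moved from about (2.7, 3.9) to (1.6, 4.1), a distance of √(1.1² + 0.2²) ≈ 1.1.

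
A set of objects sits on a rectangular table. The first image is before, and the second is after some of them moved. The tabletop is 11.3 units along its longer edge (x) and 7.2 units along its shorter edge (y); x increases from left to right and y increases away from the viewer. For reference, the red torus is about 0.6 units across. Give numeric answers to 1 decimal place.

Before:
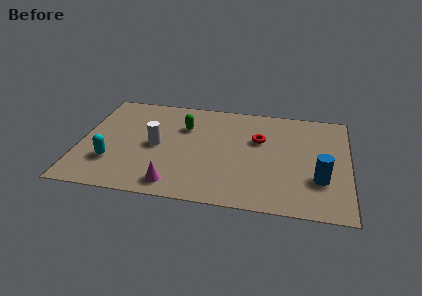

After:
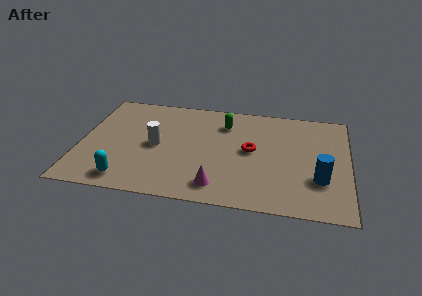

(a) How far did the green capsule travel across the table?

1.8

The green capsule was near (4.3, 5.0) before and (6.0, 5.5) after, so it travelled √(1.7² + 0.5²) ≈ 1.8 units.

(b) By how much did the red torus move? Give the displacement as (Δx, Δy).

(-0.3, -0.8)

From the two frames, the red torus sits at roughly (7.5, 4.6) before and (7.2, 3.8) after.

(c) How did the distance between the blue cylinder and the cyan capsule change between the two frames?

-0.6

Before: roughly 8.7 units apart; after: 8.1. That's 0.6 units closer together.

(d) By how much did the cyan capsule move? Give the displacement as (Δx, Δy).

(0.7, -1.1)

From the two frames, the cyan capsule sits at roughly (1.4, 2.1) before and (2.1, 1.0) after.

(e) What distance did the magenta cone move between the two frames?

1.8

The magenta cone was near (4.1, 1.0) before and (5.9, 1.2) after, so it travelled √(1.8² + 0.2²) ≈ 1.8 units.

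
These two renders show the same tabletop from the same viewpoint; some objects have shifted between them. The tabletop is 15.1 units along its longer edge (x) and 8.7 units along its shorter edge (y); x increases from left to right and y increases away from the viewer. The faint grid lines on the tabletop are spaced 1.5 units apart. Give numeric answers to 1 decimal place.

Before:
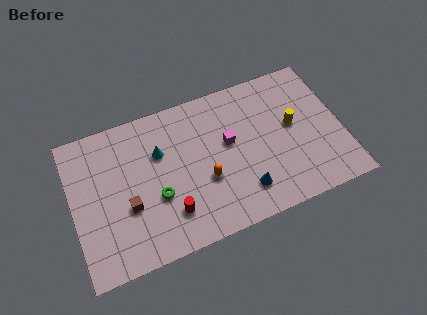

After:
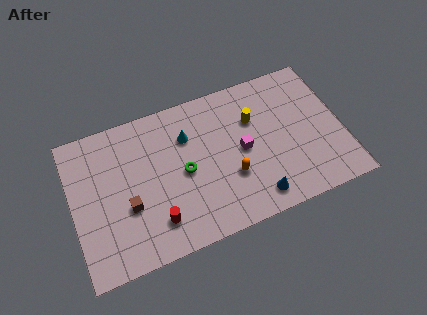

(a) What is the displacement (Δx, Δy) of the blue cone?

(0.6, -0.6)

From the two frames, the blue cone sits at roughly (9.3, 1.9) before and (9.9, 1.3) after.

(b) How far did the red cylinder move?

0.8

The red cylinder was near (5.2, 2.1) before and (4.4, 1.9) after, so it travelled √(0.8² + 0.2²) ≈ 0.8 units.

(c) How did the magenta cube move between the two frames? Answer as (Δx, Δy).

(0.7, -0.7)

The magenta cube was at about (8.8, 5.0) and moved to about (9.5, 4.3).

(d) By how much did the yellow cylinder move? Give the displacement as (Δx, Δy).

(-2.1, 1.1)

The yellow cylinder was at about (12.4, 4.8) and moved to about (10.3, 5.9).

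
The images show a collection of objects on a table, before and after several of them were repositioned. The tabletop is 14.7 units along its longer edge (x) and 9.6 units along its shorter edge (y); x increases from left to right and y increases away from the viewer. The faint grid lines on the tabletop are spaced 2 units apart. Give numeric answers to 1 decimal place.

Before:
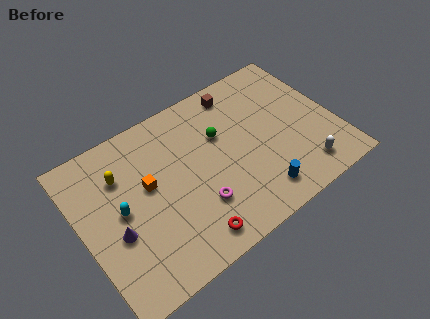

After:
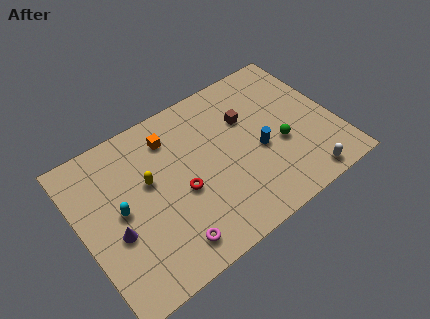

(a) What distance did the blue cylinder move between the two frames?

2.6

The blue cylinder moved from about (9.6, 1.6) to (10.2, 4.1), a distance of √(0.6² + 2.5²) ≈ 2.6.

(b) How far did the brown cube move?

1.9

The brown cube moved from about (9.8, 8.3) to (9.9, 6.4), a distance of √(0.1² + 1.9²) ≈ 1.9.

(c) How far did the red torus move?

2.8

The red torus was near (5.5, 1.3) before and (5.6, 4.1) after, so it travelled √(0.1² + 2.8²) ≈ 2.8 units.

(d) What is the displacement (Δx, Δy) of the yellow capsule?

(1.4, -1.2)

The yellow capsule started near (2.6, 6.9) and ended near (4.0, 5.7).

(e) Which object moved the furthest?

the green sphere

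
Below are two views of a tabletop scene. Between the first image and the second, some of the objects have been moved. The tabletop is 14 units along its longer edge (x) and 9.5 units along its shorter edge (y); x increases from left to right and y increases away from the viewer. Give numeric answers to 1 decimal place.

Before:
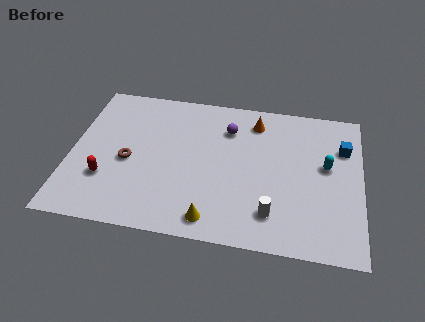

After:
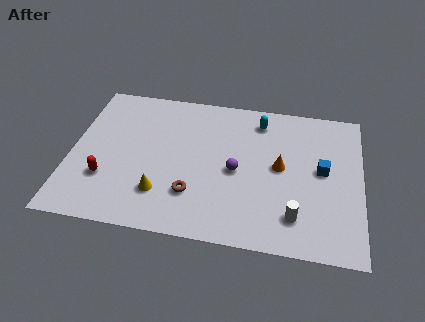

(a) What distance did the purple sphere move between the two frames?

2.7

From (7.5, 7.1) to (8.0, 4.4), the purple sphere covered √(0.5² + 2.7²) ≈ 2.7 units.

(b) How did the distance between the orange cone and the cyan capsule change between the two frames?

-1.1

The distance was about 4.2 in the first image and 3.1 in the second, so they moved 1.1 units closer together.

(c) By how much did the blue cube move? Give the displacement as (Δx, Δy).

(-1.0, -1.6)

From the two frames, the blue cube sits at roughly (13.1, 6.7) before and (12.1, 5.1) after.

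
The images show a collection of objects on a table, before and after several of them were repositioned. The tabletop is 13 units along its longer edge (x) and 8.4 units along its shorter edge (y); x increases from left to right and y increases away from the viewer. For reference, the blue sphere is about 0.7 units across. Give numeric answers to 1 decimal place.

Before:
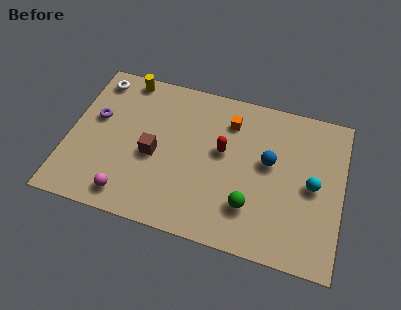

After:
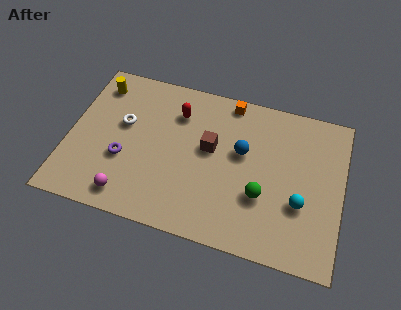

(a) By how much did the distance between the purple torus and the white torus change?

-0.3

The distance was about 2.2 in the first image and 1.9 in the second, so they moved 0.3 units closer together.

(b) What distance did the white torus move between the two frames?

2.7

From (1.0, 7.2) to (2.5, 5.0), the white torus covered √(1.5² + 2.2²) ≈ 2.7 units.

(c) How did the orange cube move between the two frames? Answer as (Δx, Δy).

(-0.1, 1.1)

The orange cube started near (7.5, 6.5) and ended near (7.4, 7.6).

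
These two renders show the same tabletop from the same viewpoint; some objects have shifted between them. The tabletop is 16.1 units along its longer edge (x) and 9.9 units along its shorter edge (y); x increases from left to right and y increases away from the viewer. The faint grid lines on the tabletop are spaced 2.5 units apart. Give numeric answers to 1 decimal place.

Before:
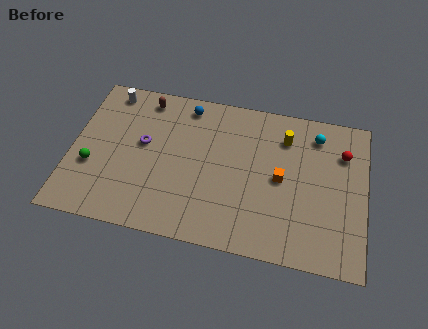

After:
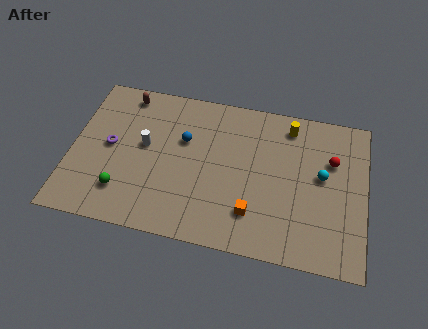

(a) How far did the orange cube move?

2.9

The orange cube was near (11.5, 4.9) before and (10.1, 2.4) after, so it travelled √(1.4² + 2.5²) ≈ 2.9 units.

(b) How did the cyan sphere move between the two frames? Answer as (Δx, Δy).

(0.4, -2.6)

From the two frames, the cyan sphere sits at roughly (13.3, 8.1) before and (13.7, 5.5) after.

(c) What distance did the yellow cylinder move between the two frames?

0.8

The yellow cylinder was near (11.6, 7.6) before and (11.8, 8.4) after, so it travelled √(0.2² + 0.8²) ≈ 0.8 units.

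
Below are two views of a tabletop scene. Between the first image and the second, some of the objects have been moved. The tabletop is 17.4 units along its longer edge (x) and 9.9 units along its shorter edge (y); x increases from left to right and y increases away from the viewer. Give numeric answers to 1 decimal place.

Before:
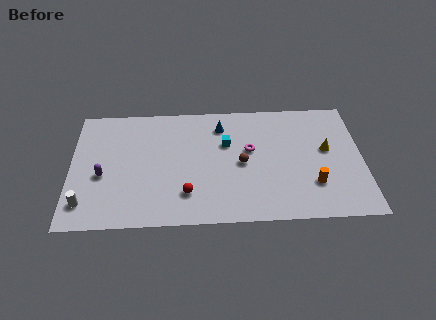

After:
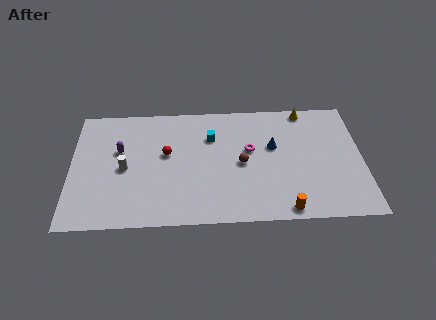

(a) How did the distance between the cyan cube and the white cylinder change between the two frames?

-3.8

Before: roughly 9.5 units apart; after: 5.7. That's 3.8 units closer together.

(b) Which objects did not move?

the magenta torus and the brown sphere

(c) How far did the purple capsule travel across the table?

2.2

The purple capsule moved from about (1.9, 4.1) to (2.9, 6.1), a distance of √(1.0² + 2.0²) ≈ 2.2.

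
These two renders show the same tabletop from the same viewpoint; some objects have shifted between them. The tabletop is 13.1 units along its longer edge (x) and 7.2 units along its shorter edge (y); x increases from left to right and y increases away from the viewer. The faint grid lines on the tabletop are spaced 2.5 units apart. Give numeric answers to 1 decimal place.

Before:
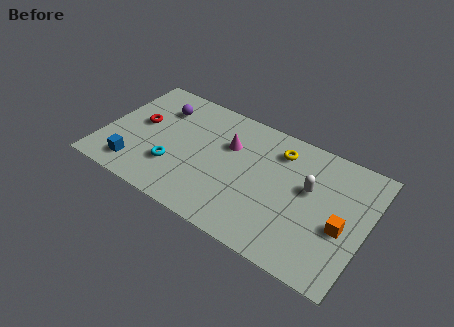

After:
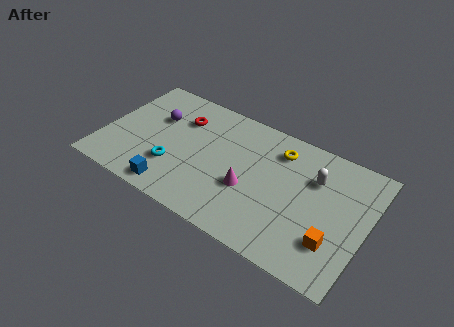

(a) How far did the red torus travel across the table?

2.2

The red torus was near (1.7, 4.0) before and (3.6, 5.2) after, so it travelled √(1.9² + 1.2²) ≈ 2.2 units.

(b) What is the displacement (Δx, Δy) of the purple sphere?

(-0.1, -0.7)

The purple sphere started near (2.5, 5.4) and ended near (2.4, 4.7).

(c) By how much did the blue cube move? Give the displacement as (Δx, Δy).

(2.0, -0.4)

From the two frames, the blue cube sits at roughly (1.9, 1.3) before and (3.9, 0.9) after.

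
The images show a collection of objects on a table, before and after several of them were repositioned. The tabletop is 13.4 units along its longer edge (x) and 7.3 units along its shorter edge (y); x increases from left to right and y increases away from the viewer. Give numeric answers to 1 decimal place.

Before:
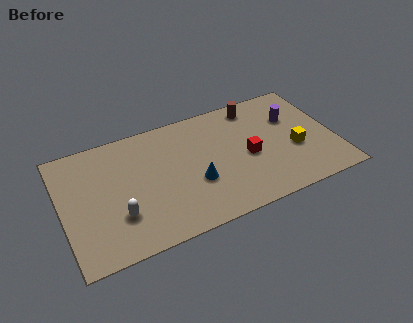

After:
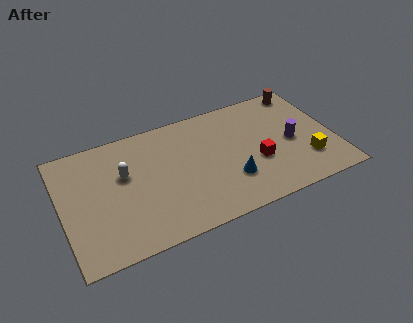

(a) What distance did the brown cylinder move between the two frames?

2.5

The brown cylinder was near (9.8, 6.3) before and (12.3, 6.5) after, so it travelled √(2.5² + 0.2²) ≈ 2.5 units.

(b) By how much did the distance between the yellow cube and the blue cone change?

-1.2

Before: roughly 5.0 units apart; after: 3.8. That's 1.2 units closer together.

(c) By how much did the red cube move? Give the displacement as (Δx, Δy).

(0.4, -0.5)

From the two frames, the red cube sits at roughly (9.1, 3.3) before and (9.5, 2.8) after.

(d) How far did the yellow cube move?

1.0

The yellow cube was near (11.4, 2.9) before and (11.9, 2.0) after, so it travelled √(0.5² + 0.9²) ≈ 1.0 units.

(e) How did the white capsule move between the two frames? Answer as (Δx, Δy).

(0.5, 2.3)

The white capsule started near (2.6, 2.2) and ended near (3.1, 4.5).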